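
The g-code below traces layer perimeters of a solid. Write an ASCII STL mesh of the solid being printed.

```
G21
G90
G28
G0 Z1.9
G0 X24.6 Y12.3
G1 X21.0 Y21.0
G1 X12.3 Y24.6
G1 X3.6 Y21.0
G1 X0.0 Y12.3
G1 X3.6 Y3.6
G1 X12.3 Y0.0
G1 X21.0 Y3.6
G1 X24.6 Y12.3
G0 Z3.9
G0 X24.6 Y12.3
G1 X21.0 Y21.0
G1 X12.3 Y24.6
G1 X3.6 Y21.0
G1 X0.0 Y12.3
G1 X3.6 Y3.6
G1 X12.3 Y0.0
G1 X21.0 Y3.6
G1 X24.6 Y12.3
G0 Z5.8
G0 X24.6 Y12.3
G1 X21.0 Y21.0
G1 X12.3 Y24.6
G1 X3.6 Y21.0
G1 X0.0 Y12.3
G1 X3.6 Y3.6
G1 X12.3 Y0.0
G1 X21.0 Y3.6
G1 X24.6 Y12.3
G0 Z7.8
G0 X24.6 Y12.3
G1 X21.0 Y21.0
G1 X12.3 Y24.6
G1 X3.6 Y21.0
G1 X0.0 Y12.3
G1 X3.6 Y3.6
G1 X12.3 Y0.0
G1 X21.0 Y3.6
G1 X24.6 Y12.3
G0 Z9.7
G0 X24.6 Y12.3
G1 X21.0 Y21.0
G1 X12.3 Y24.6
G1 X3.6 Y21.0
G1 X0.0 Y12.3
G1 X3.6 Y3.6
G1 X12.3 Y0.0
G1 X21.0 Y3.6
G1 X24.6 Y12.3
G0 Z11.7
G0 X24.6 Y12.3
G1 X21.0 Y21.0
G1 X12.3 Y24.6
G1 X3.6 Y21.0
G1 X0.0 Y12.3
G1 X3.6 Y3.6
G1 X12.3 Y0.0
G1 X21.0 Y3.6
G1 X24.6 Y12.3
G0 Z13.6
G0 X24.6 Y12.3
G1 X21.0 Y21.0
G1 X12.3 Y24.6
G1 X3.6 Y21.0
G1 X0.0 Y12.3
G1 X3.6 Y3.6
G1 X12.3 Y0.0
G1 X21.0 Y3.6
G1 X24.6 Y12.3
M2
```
solid part
  facet normal 0.0000 0.0000 -1.0000
    outer loop
      vertex 12.3 24.6 0.0
      vertex 21.0 21.0 0.0
      vertex 24.6 12.3 0.0
    endloop
  endfacet
  facet normal 0.0000 0.0000 -1.0000
    outer loop
      vertex 3.6 21.0 0.0
      vertex 12.3 24.6 0.0
      vertex 24.6 12.3 0.0
    endloop
  endfacet
  facet normal 0.0000 0.0000 -1.0000
    outer loop
      vertex 0.0 12.3 0.0
      vertex 3.6 21.0 0.0
      vertex 24.6 12.3 0.0
    endloop
  endfacet
  facet normal 0.0000 0.0000 -1.0000
    outer loop
      vertex 3.6 3.6 0.0
      vertex 0.0 12.3 0.0
      vertex 24.6 12.3 0.0
    endloop
  endfacet
  facet normal 0.0000 0.0000 -1.0000
    outer loop
      vertex 12.3 0.0 0.0
      vertex 3.6 3.6 0.0
      vertex 24.6 12.3 0.0
    endloop
  endfacet
  facet normal 0.0000 0.0000 -1.0000
    outer loop
      vertex 21.0 3.6 0.0
      vertex 12.3 0.0 0.0
      vertex 24.6 12.3 0.0
    endloop
  endfacet
  facet normal 0.0000 0.0000 1.0000
    outer loop
      vertex 24.6 12.3 13.6
      vertex 21.0 21.0 13.6
      vertex 12.3 24.6 13.6
    endloop
  endfacet
  facet normal 0.0000 0.0000 1.0000
    outer loop
      vertex 24.6 12.3 13.6
      vertex 12.3 24.6 13.6
      vertex 3.6 21.0 13.6
    endloop
  endfacet
  facet normal 0.0000 0.0000 1.0000
    outer loop
      vertex 24.6 12.3 13.6
      vertex 3.6 21.0 13.6
      vertex 0.0 12.3 13.6
    endloop
  endfacet
  facet normal 0.0000 0.0000 1.0000
    outer loop
      vertex 24.6 12.3 13.6
      vertex 0.0 12.3 13.6
      vertex 3.6 3.6 13.6
    endloop
  endfacet
  facet normal 0.0000 0.0000 1.0000
    outer loop
      vertex 24.6 12.3 13.6
      vertex 3.6 3.6 13.6
      vertex 12.3 0.0 13.6
    endloop
  endfacet
  facet normal 0.0000 0.0000 1.0000
    outer loop
      vertex 24.6 12.3 13.6
      vertex 12.3 0.0 13.6
      vertex 21.0 3.6 13.6
    endloop
  endfacet
  facet normal 0.9240 0.3824 0.0000
    outer loop
      vertex 24.6 12.3 0.0
      vertex 21.0 21.0 0.0
      vertex 21.0 21.0 13.6
    endloop
  endfacet
  facet normal 0.9240 0.3824 0.0000
    outer loop
      vertex 24.6 12.3 0.0
      vertex 21.0 21.0 13.6
      vertex 24.6 12.3 13.6
    endloop
  endfacet
  facet normal 0.3824 0.9240 0.0000
    outer loop
      vertex 21.0 21.0 0.0
      vertex 12.3 24.6 0.0
      vertex 12.3 24.6 13.6
    endloop
  endfacet
  facet normal 0.3824 0.9240 0.0000
    outer loop
      vertex 21.0 21.0 0.0
      vertex 12.3 24.6 13.6
      vertex 21.0 21.0 13.6
    endloop
  endfacet
  facet normal -0.3824 0.9240 0.0000
    outer loop
      vertex 12.3 24.6 0.0
      vertex 3.6 21.0 0.0
      vertex 3.6 21.0 13.6
    endloop
  endfacet
  facet normal -0.3824 0.9240 0.0000
    outer loop
      vertex 12.3 24.6 0.0
      vertex 3.6 21.0 13.6
      vertex 12.3 24.6 13.6
    endloop
  endfacet
  facet normal -0.9240 0.3824 0.0000
    outer loop
      vertex 3.6 21.0 0.0
      vertex 0.0 12.3 0.0
      vertex 0.0 12.3 13.6
    endloop
  endfacet
  facet normal -0.9240 0.3824 0.0000
    outer loop
      vertex 3.6 21.0 0.0
      vertex 0.0 12.3 13.6
      vertex 3.6 21.0 13.6
    endloop
  endfacet
  facet normal -0.9240 -0.3824 0.0000
    outer loop
      vertex 0.0 12.3 0.0
      vertex 3.6 3.6 0.0
      vertex 3.6 3.6 13.6
    endloop
  endfacet
  facet normal -0.9240 -0.3824 0.0000
    outer loop
      vertex 0.0 12.3 0.0
      vertex 3.6 3.6 13.6
      vertex 0.0 12.3 13.6
    endloop
  endfacet
  facet normal -0.3824 -0.9240 0.0000
    outer loop
      vertex 3.6 3.6 0.0
      vertex 12.3 0.0 0.0
      vertex 12.3 0.0 13.6
    endloop
  endfacet
  facet normal -0.3824 -0.9240 0.0000
    outer loop
      vertex 3.6 3.6 0.0
      vertex 12.3 0.0 13.6
      vertex 3.6 3.6 13.6
    endloop
  endfacet
  facet normal 0.3824 -0.9240 0.0000
    outer loop
      vertex 12.3 0.0 0.0
      vertex 21.0 3.6 0.0
      vertex 21.0 3.6 13.6
    endloop
  endfacet
  facet normal 0.3824 -0.9240 0.0000
    outer loop
      vertex 12.3 0.0 0.0
      vertex 21.0 3.6 13.6
      vertex 12.3 0.0 13.6
    endloop
  endfacet
  facet normal 0.9240 -0.3824 0.0000
    outer loop
      vertex 21.0 3.6 0.0
      vertex 24.6 12.3 0.0
      vertex 24.6 12.3 13.6
    endloop
  endfacet
  facet normal 0.9240 -0.3824 0.0000
    outer loop
      vertex 21.0 3.6 0.0
      vertex 24.6 12.3 13.6
      vertex 21.0 3.6 13.6
    endloop
  endfacet
endsolid part

The G0 Z moves step by Δz≈1.9 mm. Every layer's G1 loop is the same polygon, so the solid is a straight extrusion of it from z=0 to z≈13.6. Closing with flat bottom and top caps and triangulating gives 28 facets — a regular 8-sided prism (a cylinder approximated with 8 flat sides), circumscribed radius ≈ 12.3 mm, height ≈ 13.6 mm.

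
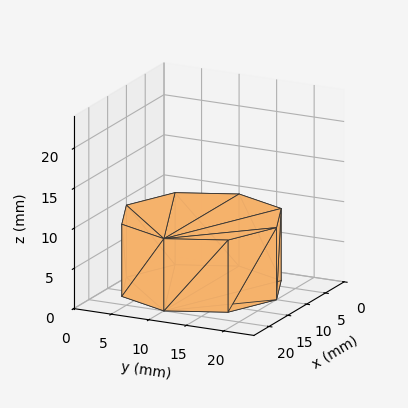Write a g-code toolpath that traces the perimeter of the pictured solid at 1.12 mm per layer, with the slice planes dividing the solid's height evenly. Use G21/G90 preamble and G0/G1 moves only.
Reading the render: the shape is a regular 8-sided prism (a cylinder approximated with 8 flat sides), circumscribed radius ≈ 10 mm, height ≈ 9 mm (dimensions read to the nearest mm from the axis ticks). For the g-code, the solid's height is divided into equal slices at the stated Δz and each level perimeter traced with G1 moves after a G0 lift.

; perimeter-only toolpath
G21 ; units = mm
G90 ; absolute positioning
G28 ; home
; layer 1
G0 Z1.12
G0 X20.00 Y10.00
G1 X17.07 Y17.07
G1 X10.00 Y20.00
G1 X2.93 Y17.07
G1 X0.00 Y10.00
G1 X2.93 Y2.93
G1 X10.00 Y0.00
G1 X17.07 Y2.93
G1 X20.00 Y10.00
; layer 2
G0 Z2.25
G0 X20.00 Y10.00
G1 X17.07 Y17.07
G1 X10.00 Y20.00
G1 X2.93 Y17.07
G1 X0.00 Y10.00
G1 X2.93 Y2.93
G1 X10.00 Y0.00
G1 X17.07 Y2.93
G1 X20.00 Y10.00
; layer 3
G0 Z3.38
G0 X20.00 Y10.00
G1 X17.07 Y17.07
G1 X10.00 Y20.00
G1 X2.93 Y17.07
G1 X0.00 Y10.00
G1 X2.93 Y2.93
G1 X10.00 Y0.00
G1 X17.07 Y2.93
G1 X20.00 Y10.00
; layer 4
G0 Z4.50
G0 X20.00 Y10.00
G1 X17.07 Y17.07
G1 X10.00 Y20.00
G1 X2.93 Y17.07
G1 X0.00 Y10.00
G1 X2.93 Y2.93
G1 X10.00 Y0.00
G1 X17.07 Y2.93
G1 X20.00 Y10.00
; layer 5
G0 Z5.62
G0 X20.00 Y10.00
G1 X17.07 Y17.07
G1 X10.00 Y20.00
G1 X2.93 Y17.07
G1 X0.00 Y10.00
G1 X2.93 Y2.93
G1 X10.00 Y0.00
G1 X17.07 Y2.93
G1 X20.00 Y10.00
; layer 6
G0 Z6.75
G0 X20.00 Y10.00
G1 X17.07 Y17.07
G1 X10.00 Y20.00
G1 X2.93 Y17.07
G1 X0.00 Y10.00
G1 X2.93 Y2.93
G1 X10.00 Y0.00
G1 X17.07 Y2.93
G1 X20.00 Y10.00
; layer 7
G0 Z7.88
G0 X20.00 Y10.00
G1 X17.07 Y17.07
G1 X10.00 Y20.00
G1 X2.93 Y17.07
G1 X0.00 Y10.00
G1 X2.93 Y2.93
G1 X10.00 Y0.00
G1 X17.07 Y2.93
G1 X20.00 Y10.00
; layer 8
G0 Z9.00
G0 X20.00 Y10.00
G1 X17.07 Y17.07
G1 X10.00 Y20.00
G1 X2.93 Y17.07
G1 X0.00 Y10.00
G1 X2.93 Y2.93
G1 X10.00 Y0.00
G1 X17.07 Y2.93
G1 X20.00 Y10.00
M2 ; end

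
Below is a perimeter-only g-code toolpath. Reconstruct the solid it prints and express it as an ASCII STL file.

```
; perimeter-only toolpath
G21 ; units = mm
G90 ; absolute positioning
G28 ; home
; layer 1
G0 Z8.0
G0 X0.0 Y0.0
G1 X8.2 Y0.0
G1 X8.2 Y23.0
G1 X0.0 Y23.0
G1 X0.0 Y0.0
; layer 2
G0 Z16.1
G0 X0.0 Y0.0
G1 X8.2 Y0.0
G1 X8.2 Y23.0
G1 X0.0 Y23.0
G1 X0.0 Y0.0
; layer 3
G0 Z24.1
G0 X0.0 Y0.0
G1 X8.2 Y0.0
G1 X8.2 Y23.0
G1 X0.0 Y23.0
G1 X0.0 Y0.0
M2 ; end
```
solid part
  facet normal 0.0000 0.0000 -1.0000
    outer loop
      vertex 8.2 23.0 0.0
      vertex 8.2 0.0 0.0
      vertex 0.0 0.0 0.0
    endloop
  endfacet
  facet normal 0.0000 0.0000 -1.0000
    outer loop
      vertex 0.0 23.0 0.0
      vertex 8.2 23.0 0.0
      vertex 0.0 0.0 0.0
    endloop
  endfacet
  facet normal 0.0000 0.0000 1.0000
    outer loop
      vertex 0.0 0.0 24.1
      vertex 8.2 0.0 24.1
      vertex 8.2 23.0 24.1
    endloop
  endfacet
  facet normal 0.0000 0.0000 1.0000
    outer loop
      vertex 0.0 0.0 24.1
      vertex 8.2 23.0 24.1
      vertex 0.0 23.0 24.1
    endloop
  endfacet
  facet normal 0.0000 -1.0000 0.0000
    outer loop
      vertex 0.0 0.0 0.0
      vertex 8.2 0.0 0.0
      vertex 8.2 0.0 24.1
    endloop
  endfacet
  facet normal 0.0000 -1.0000 0.0000
    outer loop
      vertex 0.0 0.0 0.0
      vertex 8.2 0.0 24.1
      vertex 0.0 0.0 24.1
    endloop
  endfacet
  facet normal 0.0000 1.0000 0.0000
    outer loop
      vertex 8.2 23.0 24.1
      vertex 8.2 23.0 0.0
      vertex 0.0 23.0 0.0
    endloop
  endfacet
  facet normal 0.0000 1.0000 0.0000
    outer loop
      vertex 0.0 23.0 24.1
      vertex 8.2 23.0 24.1
      vertex 0.0 23.0 0.0
    endloop
  endfacet
  facet normal -1.0000 0.0000 0.0000
    outer loop
      vertex 0.0 23.0 24.1
      vertex 0.0 23.0 0.0
      vertex 0.0 0.0 0.0
    endloop
  endfacet
  facet normal -1.0000 0.0000 0.0000
    outer loop
      vertex 0.0 0.0 24.1
      vertex 0.0 23.0 24.1
      vertex 0.0 0.0 0.0
    endloop
  endfacet
  facet normal 1.0000 0.0000 0.0000
    outer loop
      vertex 8.2 0.0 0.0
      vertex 8.2 23.0 0.0
      vertex 8.2 23.0 24.1
    endloop
  endfacet
  facet normal 1.0000 0.0000 0.0000
    outer loop
      vertex 8.2 0.0 0.0
      vertex 8.2 23.0 24.1
      vertex 8.2 0.0 24.1
    endloop
  endfacet
endsolid part

The G0 Z moves step by Δz≈8.0 mm. Every layer's G1 loop is the same polygon, so the solid is a straight extrusion of it from z=0 to z≈24.1. Closing with flat bottom and top caps and triangulating gives 12 facets — a rectangular box, roughly 8.2 × 23 mm footprint and 24.1 mm tall.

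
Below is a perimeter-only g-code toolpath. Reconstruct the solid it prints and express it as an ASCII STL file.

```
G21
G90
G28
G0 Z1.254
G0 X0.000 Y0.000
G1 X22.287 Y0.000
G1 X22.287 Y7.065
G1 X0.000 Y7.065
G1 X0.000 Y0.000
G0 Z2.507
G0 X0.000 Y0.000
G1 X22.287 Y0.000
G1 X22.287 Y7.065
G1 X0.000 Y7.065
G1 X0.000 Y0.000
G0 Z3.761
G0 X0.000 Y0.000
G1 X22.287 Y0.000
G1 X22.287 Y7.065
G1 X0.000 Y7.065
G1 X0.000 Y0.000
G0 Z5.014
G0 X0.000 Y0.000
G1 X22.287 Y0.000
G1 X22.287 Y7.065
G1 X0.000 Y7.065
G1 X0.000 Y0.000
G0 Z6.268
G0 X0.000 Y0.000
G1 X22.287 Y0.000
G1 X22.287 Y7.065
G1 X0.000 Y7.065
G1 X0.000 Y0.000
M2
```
solid part
  facet normal 0.0000 0.0000 -1.0000
    outer loop
      vertex 22.287 7.065 0.000
      vertex 22.287 0.000 0.000
      vertex 0.000 0.000 0.000
    endloop
  endfacet
  facet normal 0.0000 0.0000 -1.0000
    outer loop
      vertex 0.000 7.065 0.000
      vertex 22.287 7.065 0.000
      vertex 0.000 0.000 0.000
    endloop
  endfacet
  facet normal 0.0000 0.0000 1.0000
    outer loop
      vertex 0.000 0.000 6.268
      vertex 22.287 0.000 6.268
      vertex 22.287 7.065 6.268
    endloop
  endfacet
  facet normal 0.0000 0.0000 1.0000
    outer loop
      vertex 0.000 0.000 6.268
      vertex 22.287 7.065 6.268
      vertex 0.000 7.065 6.268
    endloop
  endfacet
  facet normal 0.0000 -1.0000 0.0000
    outer loop
      vertex 0.000 0.000 0.000
      vertex 22.287 0.000 0.000
      vertex 22.287 0.000 6.268
    endloop
  endfacet
  facet normal 0.0000 -1.0000 0.0000
    outer loop
      vertex 0.000 0.000 0.000
      vertex 22.287 0.000 6.268
      vertex 0.000 0.000 6.268
    endloop
  endfacet
  facet normal 0.0000 1.0000 0.0000
    outer loop
      vertex 22.287 7.065 6.268
      vertex 22.287 7.065 0.000
      vertex 0.000 7.065 0.000
    endloop
  endfacet
  facet normal 0.0000 1.0000 0.0000
    outer loop
      vertex 0.000 7.065 6.268
      vertex 22.287 7.065 6.268
      vertex 0.000 7.065 0.000
    endloop
  endfacet
  facet normal -1.0000 0.0000 0.0000
    outer loop
      vertex 0.000 7.065 6.268
      vertex 0.000 7.065 0.000
      vertex 0.000 0.000 0.000
    endloop
  endfacet
  facet normal -1.0000 0.0000 0.0000
    outer loop
      vertex 0.000 0.000 6.268
      vertex 0.000 7.065 6.268
      vertex 0.000 0.000 0.000
    endloop
  endfacet
  facet normal 1.0000 0.0000 0.0000
    outer loop
      vertex 22.287 0.000 0.000
      vertex 22.287 7.065 0.000
      vertex 22.287 7.065 6.268
    endloop
  endfacet
  facet normal 1.0000 0.0000 0.0000
    outer loop
      vertex 22.287 0.000 0.000
      vertex 22.287 7.065 6.268
      vertex 22.287 0.000 6.268
    endloop
  endfacet
endsolid part

The G0 Z moves step by Δz≈1.254 mm. Every layer's G1 loop is the same polygon, so the solid is a straight extrusion of it from z=0 to z≈6.27. Closing with flat bottom and top caps and triangulating gives 12 facets — a rectangular box, roughly 22.3 × 7.07 mm footprint and 6.27 mm tall.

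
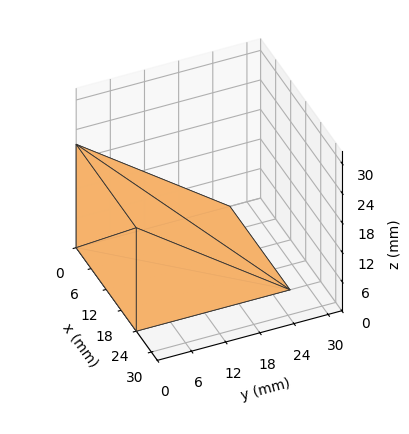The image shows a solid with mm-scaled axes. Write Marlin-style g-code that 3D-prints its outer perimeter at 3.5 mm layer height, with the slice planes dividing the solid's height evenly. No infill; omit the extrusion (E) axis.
Reading the render: the shape is a wedge (ramp): 24 × 27 mm base, rising to 21 mm along the y=0 edge and sloping linearly to z=0 at y=27 (dimensions read to the nearest mm from the axis ticks). For the g-code, the solid's height is divided into equal slices at the stated Δz and each level perimeter traced with G1 moves after a G0 lift.

; perimeter-only toolpath
G21 ; units = mm
G90 ; absolute positioning
G28 ; home
; layer 1
G0 Z3.5
G0 X0.0 Y0.0
G1 X24.0 Y0.0
G1 X24.0 Y22.5
G1 X0.0 Y22.5
G1 X0.0 Y0.0
; layer 2
G0 Z7.0
G0 X0.0 Y0.0
G1 X24.0 Y0.0
G1 X24.0 Y18.0
G1 X0.0 Y18.0
G1 X0.0 Y0.0
; layer 3
G0 Z10.5
G0 X0.0 Y0.0
G1 X24.0 Y0.0
G1 X24.0 Y13.5
G1 X0.0 Y13.5
G1 X0.0 Y0.0
; layer 4
G0 Z14.0
G0 X0.0 Y0.0
G1 X24.0 Y0.0
G1 X24.0 Y9.0
G1 X0.0 Y9.0
G1 X0.0 Y0.0
; layer 5
G0 Z17.5
G0 X0.0 Y0.0
G1 X24.0 Y0.0
G1 X24.0 Y4.5
G1 X0.0 Y4.5
G1 X0.0 Y0.0
M2 ; end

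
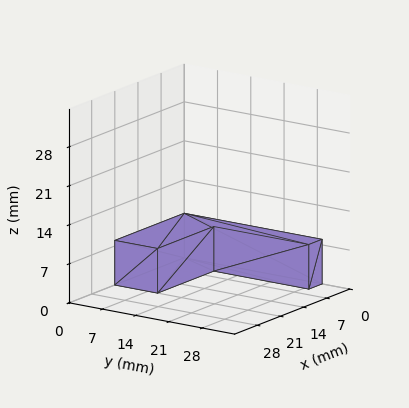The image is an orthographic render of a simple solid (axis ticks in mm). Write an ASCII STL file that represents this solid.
Reading the render: the shape is an L-shaped prism: outer 21 × 29 mm, arm thicknesses ≈ 9 mm (horizontal) and 4 mm (vertical), extruded 8 mm in z (dimensions read to the nearest mm from the axis ticks). For the STL, each face is triangulated and given an outward normal.

solid part
  facet normal 0.0000 0.0000 -1.0000
    outer loop
      vertex 21.000 9.000 0.000
      vertex 21.000 0.000 0.000
      vertex 0.000 0.000 0.000
    endloop
  endfacet
  facet normal 0.0000 0.0000 -1.0000
    outer loop
      vertex 4.000 9.000 0.000
      vertex 21.000 9.000 0.000
      vertex 0.000 0.000 0.000
    endloop
  endfacet
  facet normal 0.0000 0.0000 -1.0000
    outer loop
      vertex 4.000 29.000 0.000
      vertex 4.000 9.000 0.000
      vertex 0.000 0.000 0.000
    endloop
  endfacet
  facet normal 0.0000 0.0000 -1.0000
    outer loop
      vertex 0.000 29.000 0.000
      vertex 4.000 29.000 0.000
      vertex 0.000 0.000 0.000
    endloop
  endfacet
  facet normal 0.0000 0.0000 1.0000
    outer loop
      vertex 0.000 0.000 8.000
      vertex 21.000 0.000 8.000
      vertex 21.000 9.000 8.000
    endloop
  endfacet
  facet normal 0.0000 0.0000 1.0000
    outer loop
      vertex 0.000 0.000 8.000
      vertex 21.000 9.000 8.000
      vertex 4.000 9.000 8.000
    endloop
  endfacet
  facet normal 0.0000 0.0000 1.0000
    outer loop
      vertex 0.000 0.000 8.000
      vertex 4.000 9.000 8.000
      vertex 4.000 29.000 8.000
    endloop
  endfacet
  facet normal 0.0000 0.0000 1.0000
    outer loop
      vertex 0.000 0.000 8.000
      vertex 4.000 29.000 8.000
      vertex 0.000 29.000 8.000
    endloop
  endfacet
  facet normal 0.0000 -1.0000 0.0000
    outer loop
      vertex 0.000 0.000 0.000
      vertex 21.000 0.000 0.000
      vertex 21.000 0.000 8.000
    endloop
  endfacet
  facet normal 0.0000 -1.0000 0.0000
    outer loop
      vertex 0.000 0.000 0.000
      vertex 21.000 0.000 8.000
      vertex 0.000 0.000 8.000
    endloop
  endfacet
  facet normal 1.0000 0.0000 0.0000
    outer loop
      vertex 21.000 0.000 0.000
      vertex 21.000 9.000 0.000
      vertex 21.000 9.000 8.000
    endloop
  endfacet
  facet normal 1.0000 0.0000 0.0000
    outer loop
      vertex 21.000 0.000 0.000
      vertex 21.000 9.000 8.000
      vertex 21.000 0.000 8.000
    endloop
  endfacet
  facet normal 0.0000 1.0000 0.0000
    outer loop
      vertex 21.000 9.000 0.000
      vertex 4.000 9.000 0.000
      vertex 4.000 9.000 8.000
    endloop
  endfacet
  facet normal 0.0000 1.0000 0.0000
    outer loop
      vertex 21.000 9.000 0.000
      vertex 4.000 9.000 8.000
      vertex 21.000 9.000 8.000
    endloop
  endfacet
  facet normal 1.0000 0.0000 0.0000
    outer loop
      vertex 4.000 9.000 0.000
      vertex 4.000 29.000 0.000
      vertex 4.000 29.000 8.000
    endloop
  endfacet
  facet normal 1.0000 0.0000 0.0000
    outer loop
      vertex 4.000 9.000 0.000
      vertex 4.000 29.000 8.000
      vertex 4.000 9.000 8.000
    endloop
  endfacet
  facet normal 0.0000 1.0000 0.0000
    outer loop
      vertex 4.000 29.000 0.000
      vertex 0.000 29.000 0.000
      vertex 0.000 29.000 8.000
    endloop
  endfacet
  facet normal 0.0000 1.0000 0.0000
    outer loop
      vertex 4.000 29.000 0.000
      vertex 0.000 29.000 8.000
      vertex 4.000 29.000 8.000
    endloop
  endfacet
  facet normal -1.0000 0.0000 0.0000
    outer loop
      vertex 0.000 29.000 0.000
      vertex 0.000 0.000 0.000
      vertex 0.000 0.000 8.000
    endloop
  endfacet
  facet normal -1.0000 0.0000 0.0000
    outer loop
      vertex 0.000 29.000 0.000
      vertex 0.000 0.000 8.000
      vertex 0.000 29.000 8.000
    endloop
  endfacet
endsolid part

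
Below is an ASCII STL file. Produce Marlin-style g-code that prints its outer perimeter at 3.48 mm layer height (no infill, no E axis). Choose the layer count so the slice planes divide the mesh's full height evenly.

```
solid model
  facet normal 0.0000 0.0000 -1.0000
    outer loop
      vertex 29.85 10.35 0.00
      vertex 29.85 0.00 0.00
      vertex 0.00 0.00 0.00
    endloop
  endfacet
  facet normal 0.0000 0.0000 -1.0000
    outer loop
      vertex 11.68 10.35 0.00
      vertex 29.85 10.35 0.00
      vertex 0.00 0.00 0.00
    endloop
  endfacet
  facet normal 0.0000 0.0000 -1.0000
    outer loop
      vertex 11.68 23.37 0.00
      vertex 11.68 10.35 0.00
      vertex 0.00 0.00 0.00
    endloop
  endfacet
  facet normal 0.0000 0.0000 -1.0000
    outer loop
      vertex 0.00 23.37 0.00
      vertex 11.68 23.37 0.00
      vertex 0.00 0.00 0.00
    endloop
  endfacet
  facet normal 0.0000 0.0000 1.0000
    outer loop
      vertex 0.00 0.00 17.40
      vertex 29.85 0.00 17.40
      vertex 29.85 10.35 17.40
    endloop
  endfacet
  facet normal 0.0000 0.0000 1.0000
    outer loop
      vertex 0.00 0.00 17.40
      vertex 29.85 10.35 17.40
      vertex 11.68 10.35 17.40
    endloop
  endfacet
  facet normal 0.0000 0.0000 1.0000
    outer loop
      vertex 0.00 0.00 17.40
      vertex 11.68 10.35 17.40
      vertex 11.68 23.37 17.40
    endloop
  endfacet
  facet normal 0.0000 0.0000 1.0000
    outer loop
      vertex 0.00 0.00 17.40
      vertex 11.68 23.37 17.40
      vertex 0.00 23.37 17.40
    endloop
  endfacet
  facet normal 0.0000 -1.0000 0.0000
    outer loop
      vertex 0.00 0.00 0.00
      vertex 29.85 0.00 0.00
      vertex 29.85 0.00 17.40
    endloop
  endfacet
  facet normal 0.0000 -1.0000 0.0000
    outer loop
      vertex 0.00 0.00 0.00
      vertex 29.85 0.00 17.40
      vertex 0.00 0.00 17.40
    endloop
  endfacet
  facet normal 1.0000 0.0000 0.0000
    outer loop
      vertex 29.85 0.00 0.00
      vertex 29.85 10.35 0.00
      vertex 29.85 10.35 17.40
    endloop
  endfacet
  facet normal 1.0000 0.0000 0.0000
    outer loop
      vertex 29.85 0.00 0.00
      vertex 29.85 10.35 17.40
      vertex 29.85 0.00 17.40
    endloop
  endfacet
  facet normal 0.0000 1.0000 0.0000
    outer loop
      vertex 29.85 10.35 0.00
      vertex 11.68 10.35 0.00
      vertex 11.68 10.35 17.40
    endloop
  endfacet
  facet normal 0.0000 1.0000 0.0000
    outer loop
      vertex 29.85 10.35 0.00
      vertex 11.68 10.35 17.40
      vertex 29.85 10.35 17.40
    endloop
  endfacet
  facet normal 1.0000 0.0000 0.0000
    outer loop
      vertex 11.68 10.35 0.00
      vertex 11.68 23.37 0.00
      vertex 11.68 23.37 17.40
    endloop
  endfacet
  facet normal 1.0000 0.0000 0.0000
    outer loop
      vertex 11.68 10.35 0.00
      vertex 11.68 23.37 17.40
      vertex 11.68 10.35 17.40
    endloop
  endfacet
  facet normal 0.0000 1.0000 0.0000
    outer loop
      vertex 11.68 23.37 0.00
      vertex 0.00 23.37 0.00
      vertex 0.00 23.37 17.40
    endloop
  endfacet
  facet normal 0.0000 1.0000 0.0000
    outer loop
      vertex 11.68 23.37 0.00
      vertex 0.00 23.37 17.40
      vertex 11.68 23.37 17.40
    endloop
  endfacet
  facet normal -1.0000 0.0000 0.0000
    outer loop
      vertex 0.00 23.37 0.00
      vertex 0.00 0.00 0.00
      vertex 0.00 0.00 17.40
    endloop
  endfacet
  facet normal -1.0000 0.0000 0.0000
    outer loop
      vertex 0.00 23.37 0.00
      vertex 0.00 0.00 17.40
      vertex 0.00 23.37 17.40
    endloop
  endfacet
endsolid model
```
; perimeter-only toolpath
G21 ; units = mm
G90 ; absolute positioning
G28 ; home
; layer 1
G0 Z3.48
G0 X0.00 Y0.00
G1 X29.85 Y0.00
G1 X29.85 Y10.35
G1 X11.68 Y10.35
G1 X11.68 Y23.37
G1 X0.00 Y23.37
G1 X0.00 Y0.00
; layer 2
G0 Z6.96
G0 X0.00 Y0.00
G1 X29.85 Y0.00
G1 X29.85 Y10.35
G1 X11.68 Y10.35
G1 X11.68 Y23.37
G1 X0.00 Y23.37
G1 X0.00 Y0.00
; layer 3
G0 Z10.44
G0 X0.00 Y0.00
G1 X29.85 Y0.00
G1 X29.85 Y10.35
G1 X11.68 Y10.35
G1 X11.68 Y23.37
G1 X0.00 Y23.37
G1 X0.00 Y0.00
; layer 4
G0 Z13.92
G0 X0.00 Y0.00
G1 X29.85 Y0.00
G1 X29.85 Y10.35
G1 X11.68 Y10.35
G1 X11.68 Y23.37
G1 X0.00 Y23.37
G1 X0.00 Y0.00
; layer 5
G0 Z17.40
G0 X0.00 Y0.00
G1 X29.85 Y0.00
G1 X29.85 Y10.35
G1 X11.68 Y10.35
G1 X11.68 Y23.37
G1 X0.00 Y23.37
G1 X0.00 Y0.00
M2 ; end

The solid is an L-shaped prism: outer 29.9 × 23.4 mm, arm thicknesses ≈ 10.3 mm (horizontal) and 11.7 mm (vertical), extruded 17.4 mm in z. Slicing at Δz = 3.48 mm — 5 equal slices spanning the solid's height, so layer i sits at z = i·h/5 — gives 5 non-empty perimeters. Each is a 6-segment closed polygon; G0 lifts to the layer z and rapids to the start vertex, then G1 traces the edges.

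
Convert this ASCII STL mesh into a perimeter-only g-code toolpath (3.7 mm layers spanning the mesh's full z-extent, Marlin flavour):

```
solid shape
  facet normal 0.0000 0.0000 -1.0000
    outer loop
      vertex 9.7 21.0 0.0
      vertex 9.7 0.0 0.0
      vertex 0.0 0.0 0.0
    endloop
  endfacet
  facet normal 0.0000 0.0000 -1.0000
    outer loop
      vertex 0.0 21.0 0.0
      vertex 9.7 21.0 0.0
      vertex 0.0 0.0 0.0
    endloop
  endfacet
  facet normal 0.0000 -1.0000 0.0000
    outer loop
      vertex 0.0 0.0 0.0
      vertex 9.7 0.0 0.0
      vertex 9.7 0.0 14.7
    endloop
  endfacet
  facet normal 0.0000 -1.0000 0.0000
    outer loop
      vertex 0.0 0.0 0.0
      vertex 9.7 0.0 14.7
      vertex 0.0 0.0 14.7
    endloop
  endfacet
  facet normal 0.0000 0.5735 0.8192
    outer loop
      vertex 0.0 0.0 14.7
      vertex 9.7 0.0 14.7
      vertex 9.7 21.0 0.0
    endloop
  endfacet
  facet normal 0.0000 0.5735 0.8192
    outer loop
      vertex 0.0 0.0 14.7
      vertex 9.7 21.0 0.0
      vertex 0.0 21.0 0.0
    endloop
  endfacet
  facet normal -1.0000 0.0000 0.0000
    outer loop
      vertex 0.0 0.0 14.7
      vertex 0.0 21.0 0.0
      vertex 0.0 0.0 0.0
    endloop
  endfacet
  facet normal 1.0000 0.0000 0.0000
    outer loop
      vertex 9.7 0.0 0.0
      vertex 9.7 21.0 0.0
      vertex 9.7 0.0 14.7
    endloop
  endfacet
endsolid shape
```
; perimeter-only toolpath
G21 ; units = mm
G90 ; absolute positioning
G28 ; home
; layer 1
G0 Z3.7
G0 X0.0 Y0.0
G1 X9.7 Y0.0
G1 X9.7 Y15.8
G1 X0.0 Y15.8
G1 X0.0 Y0.0
; layer 2
G0 Z7.3
G0 X0.0 Y0.0
G1 X9.7 Y0.0
G1 X9.7 Y10.5
G1 X0.0 Y10.5
G1 X0.0 Y0.0
; layer 3
G0 Z11.0
G0 X0.0 Y0.0
G1 X9.7 Y0.0
G1 X9.7 Y5.3
G1 X0.0 Y5.3
G1 X0.0 Y0.0
M2 ; end

The solid is a wedge (ramp): 9.7 × 21 mm base, rising to 14.7 mm along the y=0 edge and sloping linearly to z=0 at y=21. Slicing at Δz = 3.7 mm — 4 equal slices spanning the solid's height, so layer i sits at z = i·h/4 — gives 3 non-empty perimeters. Each is a 4-segment closed polygon; G0 lifts to the layer z and rapids to the start vertex, then G1 traces the edges. The cross-section shrinks linearly with z (the slice at the apex is degenerate and omitted).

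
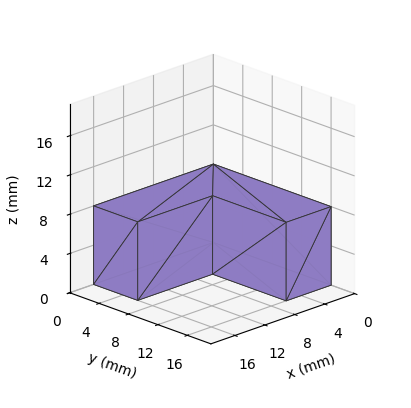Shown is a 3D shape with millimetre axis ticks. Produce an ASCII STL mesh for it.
Reading the render: the shape is an L-shaped prism: outer 16 × 16 mm, arm thicknesses ≈ 6 mm (horizontal) and 6 mm (vertical), extruded 8 mm in z (dimensions read to the nearest mm from the axis ticks). For the STL, each face is triangulated and given an outward normal.

solid part
  facet normal 0.0000 0.0000 -1.0000
    outer loop
      vertex 16.0 6.0 0.0
      vertex 16.0 0.0 0.0
      vertex 0.0 0.0 0.0
    endloop
  endfacet
  facet normal 0.0000 0.0000 -1.0000
    outer loop
      vertex 6.0 6.0 0.0
      vertex 16.0 6.0 0.0
      vertex 0.0 0.0 0.0
    endloop
  endfacet
  facet normal 0.0000 0.0000 -1.0000
    outer loop
      vertex 6.0 16.0 0.0
      vertex 6.0 6.0 0.0
      vertex 0.0 0.0 0.0
    endloop
  endfacet
  facet normal 0.0000 0.0000 -1.0000
    outer loop
      vertex 0.0 16.0 0.0
      vertex 6.0 16.0 0.0
      vertex 0.0 0.0 0.0
    endloop
  endfacet
  facet normal 0.0000 0.0000 1.0000
    outer loop
      vertex 0.0 0.0 8.0
      vertex 16.0 0.0 8.0
      vertex 16.0 6.0 8.0
    endloop
  endfacet
  facet normal 0.0000 0.0000 1.0000
    outer loop
      vertex 0.0 0.0 8.0
      vertex 16.0 6.0 8.0
      vertex 6.0 6.0 8.0
    endloop
  endfacet
  facet normal 0.0000 0.0000 1.0000
    outer loop
      vertex 0.0 0.0 8.0
      vertex 6.0 6.0 8.0
      vertex 6.0 16.0 8.0
    endloop
  endfacet
  facet normal 0.0000 0.0000 1.0000
    outer loop
      vertex 0.0 0.0 8.0
      vertex 6.0 16.0 8.0
      vertex 0.0 16.0 8.0
    endloop
  endfacet
  facet normal 0.0000 -1.0000 0.0000
    outer loop
      vertex 0.0 0.0 0.0
      vertex 16.0 0.0 0.0
      vertex 16.0 0.0 8.0
    endloop
  endfacet
  facet normal 0.0000 -1.0000 0.0000
    outer loop
      vertex 0.0 0.0 0.0
      vertex 16.0 0.0 8.0
      vertex 0.0 0.0 8.0
    endloop
  endfacet
  facet normal 1.0000 0.0000 0.0000
    outer loop
      vertex 16.0 0.0 0.0
      vertex 16.0 6.0 0.0
      vertex 16.0 6.0 8.0
    endloop
  endfacet
  facet normal 1.0000 0.0000 0.0000
    outer loop
      vertex 16.0 0.0 0.0
      vertex 16.0 6.0 8.0
      vertex 16.0 0.0 8.0
    endloop
  endfacet
  facet normal 0.0000 1.0000 0.0000
    outer loop
      vertex 16.0 6.0 0.0
      vertex 6.0 6.0 0.0
      vertex 6.0 6.0 8.0
    endloop
  endfacet
  facet normal 0.0000 1.0000 0.0000
    outer loop
      vertex 16.0 6.0 0.0
      vertex 6.0 6.0 8.0
      vertex 16.0 6.0 8.0
    endloop
  endfacet
  facet normal 1.0000 0.0000 0.0000
    outer loop
      vertex 6.0 6.0 0.0
      vertex 6.0 16.0 0.0
      vertex 6.0 16.0 8.0
    endloop
  endfacet
  facet normal 1.0000 0.0000 0.0000
    outer loop
      vertex 6.0 6.0 0.0
      vertex 6.0 16.0 8.0
      vertex 6.0 6.0 8.0
    endloop
  endfacet
  facet normal 0.0000 1.0000 0.0000
    outer loop
      vertex 6.0 16.0 0.0
      vertex 0.0 16.0 0.0
      vertex 0.0 16.0 8.0
    endloop
  endfacet
  facet normal 0.0000 1.0000 0.0000
    outer loop
      vertex 6.0 16.0 0.0
      vertex 0.0 16.0 8.0
      vertex 6.0 16.0 8.0
    endloop
  endfacet
  facet normal -1.0000 0.0000 0.0000
    outer loop
      vertex 0.0 16.0 0.0
      vertex 0.0 0.0 0.0
      vertex 0.0 0.0 8.0
    endloop
  endfacet
  facet normal -1.0000 0.0000 0.0000
    outer loop
      vertex 0.0 16.0 0.0
      vertex 0.0 0.0 8.0
      vertex 0.0 16.0 8.0
    endloop
  endfacet
endsolid part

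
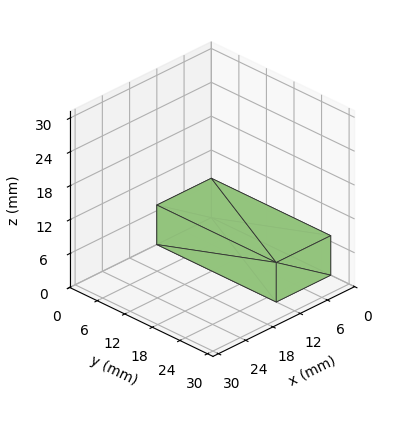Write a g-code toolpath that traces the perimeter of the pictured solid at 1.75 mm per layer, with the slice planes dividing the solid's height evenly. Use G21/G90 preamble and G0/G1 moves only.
Reading the render: the shape is a rectangular box, roughly 12 × 26 mm footprint and 7 mm tall (dimensions read to the nearest mm from the axis ticks). For the g-code, the solid's height is divided into equal slices at the stated Δz and each level perimeter traced with G1 moves after a G0 lift.

; perimeter-only toolpath
G21 ; units = mm
G90 ; absolute positioning
G28 ; home
; layer 1
G0 Z1.75
G0 X0.00 Y0.00
G1 X12.00 Y0.00
G1 X12.00 Y26.00
G1 X0.00 Y26.00
G1 X0.00 Y0.00
; layer 2
G0 Z3.50
G0 X0.00 Y0.00
G1 X12.00 Y0.00
G1 X12.00 Y26.00
G1 X0.00 Y26.00
G1 X0.00 Y0.00
; layer 3
G0 Z5.25
G0 X0.00 Y0.00
G1 X12.00 Y0.00
G1 X12.00 Y26.00
G1 X0.00 Y26.00
G1 X0.00 Y0.00
; layer 4
G0 Z7.00
G0 X0.00 Y0.00
G1 X12.00 Y0.00
G1 X12.00 Y26.00
G1 X0.00 Y26.00
G1 X0.00 Y0.00
M2 ; end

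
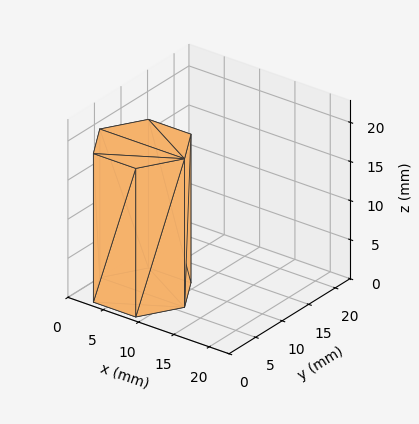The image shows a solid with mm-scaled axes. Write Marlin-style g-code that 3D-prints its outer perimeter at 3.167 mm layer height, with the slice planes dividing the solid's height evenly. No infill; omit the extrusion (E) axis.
Reading the render: the shape is a regular 6-sided prism (a cylinder approximated with 6 flat sides), circumscribed radius ≈ 6 mm, height ≈ 19 mm (dimensions read to the nearest mm from the axis ticks). For the g-code, the solid's height is divided into equal slices at the stated Δz and each level perimeter traced with G1 moves after a G0 lift.

; perimeter-only toolpath
G21 ; units = mm
G90 ; absolute positioning
G28 ; home
; layer 1
G0 Z3.167
G0 X12.000 Y6.000
G1 X9.000 Y11.196
G1 X3.000 Y11.196
G1 X0.000 Y6.000
G1 X3.000 Y0.804
G1 X9.000 Y0.804
G1 X12.000 Y6.000
; layer 2
G0 Z6.333
G0 X12.000 Y6.000
G1 X9.000 Y11.196
G1 X3.000 Y11.196
G1 X0.000 Y6.000
G1 X3.000 Y0.804
G1 X9.000 Y0.804
G1 X12.000 Y6.000
; layer 3
G0 Z9.500
G0 X12.000 Y6.000
G1 X9.000 Y11.196
G1 X3.000 Y11.196
G1 X0.000 Y6.000
G1 X3.000 Y0.804
G1 X9.000 Y0.804
G1 X12.000 Y6.000
; layer 4
G0 Z12.667
G0 X12.000 Y6.000
G1 X9.000 Y11.196
G1 X3.000 Y11.196
G1 X0.000 Y6.000
G1 X3.000 Y0.804
G1 X9.000 Y0.804
G1 X12.000 Y6.000
; layer 5
G0 Z15.833
G0 X12.000 Y6.000
G1 X9.000 Y11.196
G1 X3.000 Y11.196
G1 X0.000 Y6.000
G1 X3.000 Y0.804
G1 X9.000 Y0.804
G1 X12.000 Y6.000
; layer 6
G0 Z19.000
G0 X12.000 Y6.000
G1 X9.000 Y11.196
G1 X3.000 Y11.196
G1 X0.000 Y6.000
G1 X3.000 Y0.804
G1 X9.000 Y0.804
G1 X12.000 Y6.000
M2 ; end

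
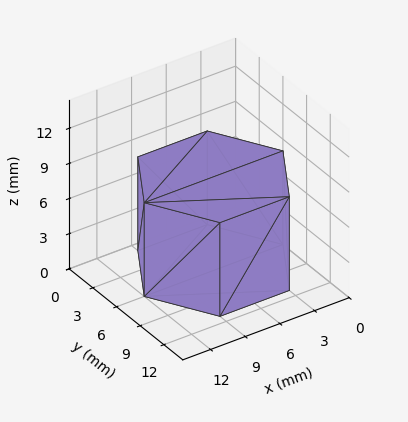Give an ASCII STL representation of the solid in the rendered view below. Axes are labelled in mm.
Reading the render: the shape is a regular 6-sided prism (a cylinder approximated with 6 flat sides), circumscribed radius ≈ 6 mm, height ≈ 8 mm (dimensions read to the nearest mm from the axis ticks). For the STL, each face is triangulated and given an outward normal.

solid part
  facet normal 0.0000 0.0000 -1.0000
    outer loop
      vertex 3.00 11.20 0.00
      vertex 9.00 11.20 0.00
      vertex 12.00 6.00 0.00
    endloop
  endfacet
  facet normal 0.0000 0.0000 -1.0000
    outer loop
      vertex 0.00 6.00 0.00
      vertex 3.00 11.20 0.00
      vertex 12.00 6.00 0.00
    endloop
  endfacet
  facet normal 0.0000 0.0000 -1.0000
    outer loop
      vertex 3.00 0.80 0.00
      vertex 0.00 6.00 0.00
      vertex 12.00 6.00 0.00
    endloop
  endfacet
  facet normal 0.0000 0.0000 -1.0000
    outer loop
      vertex 9.00 0.80 0.00
      vertex 3.00 0.80 0.00
      vertex 12.00 6.00 0.00
    endloop
  endfacet
  facet normal 0.0000 0.0000 1.0000
    outer loop
      vertex 12.00 6.00 8.00
      vertex 9.00 11.20 8.00
      vertex 3.00 11.20 8.00
    endloop
  endfacet
  facet normal 0.0000 0.0000 1.0000
    outer loop
      vertex 12.00 6.00 8.00
      vertex 3.00 11.20 8.00
      vertex 0.00 6.00 8.00
    endloop
  endfacet
  facet normal 0.0000 0.0000 1.0000
    outer loop
      vertex 12.00 6.00 8.00
      vertex 0.00 6.00 8.00
      vertex 3.00 0.80 8.00
    endloop
  endfacet
  facet normal 0.0000 0.0000 1.0000
    outer loop
      vertex 12.00 6.00 8.00
      vertex 3.00 0.80 8.00
      vertex 9.00 0.80 8.00
    endloop
  endfacet
  facet normal 0.8662 0.4997 0.0000
    outer loop
      vertex 12.00 6.00 0.00
      vertex 9.00 11.20 0.00
      vertex 9.00 11.20 8.00
    endloop
  endfacet
  facet normal 0.8662 0.4997 0.0000
    outer loop
      vertex 12.00 6.00 0.00
      vertex 9.00 11.20 8.00
      vertex 12.00 6.00 8.00
    endloop
  endfacet
  facet normal 0.0000 1.0000 0.0000
    outer loop
      vertex 9.00 11.20 0.00
      vertex 3.00 11.20 0.00
      vertex 3.00 11.20 8.00
    endloop
  endfacet
  facet normal 0.0000 1.0000 0.0000
    outer loop
      vertex 9.00 11.20 0.00
      vertex 3.00 11.20 8.00
      vertex 9.00 11.20 8.00
    endloop
  endfacet
  facet normal -0.8662 0.4997 0.0000
    outer loop
      vertex 3.00 11.20 0.00
      vertex 0.00 6.00 0.00
      vertex 0.00 6.00 8.00
    endloop
  endfacet
  facet normal -0.8662 0.4997 0.0000
    outer loop
      vertex 3.00 11.20 0.00
      vertex 0.00 6.00 8.00
      vertex 3.00 11.20 8.00
    endloop
  endfacet
  facet normal -0.8662 -0.4997 0.0000
    outer loop
      vertex 0.00 6.00 0.00
      vertex 3.00 0.80 0.00
      vertex 3.00 0.80 8.00
    endloop
  endfacet
  facet normal -0.8662 -0.4997 0.0000
    outer loop
      vertex 0.00 6.00 0.00
      vertex 3.00 0.80 8.00
      vertex 0.00 6.00 8.00
    endloop
  endfacet
  facet normal 0.0000 -1.0000 0.0000
    outer loop
      vertex 3.00 0.80 0.00
      vertex 9.00 0.80 0.00
      vertex 9.00 0.80 8.00
    endloop
  endfacet
  facet normal 0.0000 -1.0000 0.0000
    outer loop
      vertex 3.00 0.80 0.00
      vertex 9.00 0.80 8.00
      vertex 3.00 0.80 8.00
    endloop
  endfacet
  facet normal 0.8662 -0.4997 0.0000
    outer loop
      vertex 9.00 0.80 0.00
      vertex 12.00 6.00 0.00
      vertex 12.00 6.00 8.00
    endloop
  endfacet
  facet normal 0.8662 -0.4997 0.0000
    outer loop
      vertex 9.00 0.80 0.00
      vertex 12.00 6.00 8.00
      vertex 9.00 0.80 8.00
    endloop
  endfacet
endsolid part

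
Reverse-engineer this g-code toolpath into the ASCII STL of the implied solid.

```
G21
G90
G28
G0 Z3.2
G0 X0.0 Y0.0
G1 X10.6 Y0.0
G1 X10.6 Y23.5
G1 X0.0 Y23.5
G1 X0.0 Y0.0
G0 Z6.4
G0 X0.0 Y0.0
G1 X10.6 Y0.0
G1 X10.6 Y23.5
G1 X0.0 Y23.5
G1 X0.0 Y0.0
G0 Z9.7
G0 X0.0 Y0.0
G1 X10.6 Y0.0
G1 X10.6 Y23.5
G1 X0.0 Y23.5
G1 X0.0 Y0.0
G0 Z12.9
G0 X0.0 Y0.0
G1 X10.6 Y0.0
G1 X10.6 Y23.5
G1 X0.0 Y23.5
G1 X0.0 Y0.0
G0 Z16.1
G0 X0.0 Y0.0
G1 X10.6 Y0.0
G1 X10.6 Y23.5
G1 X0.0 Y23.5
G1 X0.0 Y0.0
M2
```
solid part
  facet normal 0.0000 0.0000 -1.0000
    outer loop
      vertex 10.6 23.5 0.0
      vertex 10.6 0.0 0.0
      vertex 0.0 0.0 0.0
    endloop
  endfacet
  facet normal 0.0000 0.0000 -1.0000
    outer loop
      vertex 0.0 23.5 0.0
      vertex 10.6 23.5 0.0
      vertex 0.0 0.0 0.0
    endloop
  endfacet
  facet normal 0.0000 0.0000 1.0000
    outer loop
      vertex 0.0 0.0 16.1
      vertex 10.6 0.0 16.1
      vertex 10.6 23.5 16.1
    endloop
  endfacet
  facet normal 0.0000 0.0000 1.0000
    outer loop
      vertex 0.0 0.0 16.1
      vertex 10.6 23.5 16.1
      vertex 0.0 23.5 16.1
    endloop
  endfacet
  facet normal 0.0000 -1.0000 0.0000
    outer loop
      vertex 0.0 0.0 0.0
      vertex 10.6 0.0 0.0
      vertex 10.6 0.0 16.1
    endloop
  endfacet
  facet normal 0.0000 -1.0000 0.0000
    outer loop
      vertex 0.0 0.0 0.0
      vertex 10.6 0.0 16.1
      vertex 0.0 0.0 16.1
    endloop
  endfacet
  facet normal 0.0000 1.0000 0.0000
    outer loop
      vertex 10.6 23.5 16.1
      vertex 10.6 23.5 0.0
      vertex 0.0 23.5 0.0
    endloop
  endfacet
  facet normal 0.0000 1.0000 0.0000
    outer loop
      vertex 0.0 23.5 16.1
      vertex 10.6 23.5 16.1
      vertex 0.0 23.5 0.0
    endloop
  endfacet
  facet normal -1.0000 0.0000 0.0000
    outer loop
      vertex 0.0 23.5 16.1
      vertex 0.0 23.5 0.0
      vertex 0.0 0.0 0.0
    endloop
  endfacet
  facet normal -1.0000 0.0000 0.0000
    outer loop
      vertex 0.0 0.0 16.1
      vertex 0.0 23.5 16.1
      vertex 0.0 0.0 0.0
    endloop
  endfacet
  facet normal 1.0000 0.0000 0.0000
    outer loop
      vertex 10.6 0.0 0.0
      vertex 10.6 23.5 0.0
      vertex 10.6 23.5 16.1
    endloop
  endfacet
  facet normal 1.0000 0.0000 0.0000
    outer loop
      vertex 10.6 0.0 0.0
      vertex 10.6 23.5 16.1
      vertex 10.6 0.0 16.1
    endloop
  endfacet
endsolid part

The G0 Z moves step by Δz≈3.2 mm. Every layer's G1 loop is the same polygon, so the solid is a straight extrusion of it from z=0 to z≈16.1. Closing with flat bottom and top caps and triangulating gives 12 facets — a rectangular box, roughly 10.6 × 23.5 mm footprint and 16.1 mm tall.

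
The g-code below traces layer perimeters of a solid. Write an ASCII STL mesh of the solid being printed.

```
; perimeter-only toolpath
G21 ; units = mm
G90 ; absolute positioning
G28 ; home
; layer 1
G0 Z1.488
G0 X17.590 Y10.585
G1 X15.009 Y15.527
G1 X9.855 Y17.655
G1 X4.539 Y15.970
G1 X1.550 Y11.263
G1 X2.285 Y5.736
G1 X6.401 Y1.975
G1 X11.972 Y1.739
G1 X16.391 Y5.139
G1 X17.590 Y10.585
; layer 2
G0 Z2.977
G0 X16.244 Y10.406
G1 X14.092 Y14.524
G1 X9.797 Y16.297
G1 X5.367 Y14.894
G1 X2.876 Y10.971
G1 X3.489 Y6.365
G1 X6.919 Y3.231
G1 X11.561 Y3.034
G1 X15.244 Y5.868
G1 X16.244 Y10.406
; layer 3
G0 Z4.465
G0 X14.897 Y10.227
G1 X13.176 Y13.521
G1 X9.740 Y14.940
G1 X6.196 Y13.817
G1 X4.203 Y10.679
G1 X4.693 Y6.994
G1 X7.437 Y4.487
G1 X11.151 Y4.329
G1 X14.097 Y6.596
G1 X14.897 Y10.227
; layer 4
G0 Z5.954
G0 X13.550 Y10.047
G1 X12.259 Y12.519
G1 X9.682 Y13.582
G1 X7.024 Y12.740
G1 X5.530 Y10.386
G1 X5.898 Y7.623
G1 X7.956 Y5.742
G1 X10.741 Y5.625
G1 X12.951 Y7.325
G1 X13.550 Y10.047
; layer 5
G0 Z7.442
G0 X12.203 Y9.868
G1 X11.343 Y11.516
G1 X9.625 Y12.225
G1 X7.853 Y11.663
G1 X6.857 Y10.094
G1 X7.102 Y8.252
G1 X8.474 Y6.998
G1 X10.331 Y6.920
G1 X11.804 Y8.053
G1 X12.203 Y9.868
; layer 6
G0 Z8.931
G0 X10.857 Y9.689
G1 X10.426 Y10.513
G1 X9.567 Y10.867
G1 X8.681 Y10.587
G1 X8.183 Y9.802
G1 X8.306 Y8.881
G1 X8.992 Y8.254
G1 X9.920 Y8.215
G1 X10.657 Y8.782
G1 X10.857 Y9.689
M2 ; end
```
solid part
  facet normal 0.0000 0.0000 -1.0000
    outer loop
      vertex 9.912 19.012 0.000
      vertex 15.925 16.530 0.000
      vertex 18.937 10.764 0.000
    endloop
  endfacet
  facet normal 0.0000 0.0000 -1.0000
    outer loop
      vertex 3.710 17.047 0.000
      vertex 9.912 19.012 0.000
      vertex 18.937 10.764 0.000
    endloop
  endfacet
  facet normal 0.0000 0.0000 -1.0000
    outer loop
      vertex 0.223 11.555 0.000
      vertex 3.710 17.047 0.000
      vertex 18.937 10.764 0.000
    endloop
  endfacet
  facet normal 0.0000 0.0000 -1.0000
    outer loop
      vertex 1.081 5.107 0.000
      vertex 0.223 11.555 0.000
      vertex 18.937 10.764 0.000
    endloop
  endfacet
  facet normal 0.0000 0.0000 -1.0000
    outer loop
      vertex 5.883 0.719 0.000
      vertex 1.081 5.107 0.000
      vertex 18.937 10.764 0.000
    endloop
  endfacet
  facet normal 0.0000 0.0000 -1.0000
    outer loop
      vertex 12.382 0.444 0.000
      vertex 5.883 0.719 0.000
      vertex 18.937 10.764 0.000
    endloop
  endfacet
  facet normal 0.0000 0.0000 -1.0000
    outer loop
      vertex 17.538 4.411 0.000
      vertex 12.382 0.444 0.000
      vertex 18.937 10.764 0.000
    endloop
  endfacet
  facet normal 0.6728 0.3514 0.6510
    outer loop
      vertex 18.937 10.764 0.000
      vertex 15.925 16.530 0.000
      vertex 9.510 9.510 10.419
    endloop
  endfacet
  facet normal 0.2896 0.7016 0.6510
    outer loop
      vertex 15.925 16.530 0.000
      vertex 9.912 19.012 0.000
      vertex 9.510 9.510 10.419
    endloop
  endfacet
  facet normal -0.2293 0.7236 0.6511
    outer loop
      vertex 9.912 19.012 0.000
      vertex 3.710 17.047 0.000
      vertex 9.510 9.510 10.419
    endloop
  endfacet
  facet normal -0.6408 0.4069 0.6510
    outer loop
      vertex 3.710 17.047 0.000
      vertex 0.223 11.555 0.000
      vertex 9.510 9.510 10.419
    endloop
  endfacet
  facet normal -0.7524 -0.1001 0.6510
    outer loop
      vertex 0.223 11.555 0.000
      vertex 1.081 5.107 0.000
      vertex 9.510 9.510 10.419
    endloop
  endfacet
  facet normal -0.5120 -0.5603 0.6510
    outer loop
      vertex 1.081 5.107 0.000
      vertex 5.883 0.719 0.000
      vertex 9.510 9.510 10.419
    endloop
  endfacet
  facet normal -0.0321 -0.7584 0.6510
    outer loop
      vertex 5.883 0.719 0.000
      vertex 12.382 0.444 0.000
      vertex 9.510 9.510 10.419
    endloop
  endfacet
  facet normal 0.4629 -0.6016 0.6510
    outer loop
      vertex 12.382 0.444 0.000
      vertex 17.538 4.411 0.000
      vertex 9.510 9.510 10.419
    endloop
  endfacet
  facet normal 0.7413 -0.1632 0.6511
    outer loop
      vertex 17.538 4.411 0.000
      vertex 18.937 10.764 0.000
      vertex 9.510 9.510 10.419
    endloop
  endfacet
endsolid part

The G0 Z moves step by Δz≈1.488 mm. The G1 loops shrink linearly with z, so the solid tapers from its base footprint up to z≈10.4. Closing with a flat bottom cap and the tapered top and triangulating gives 16 facets — a regular 9-sided pyramid, base circumscribed radius ≈ 9.51 mm, apex at z ≈ 10.4 mm.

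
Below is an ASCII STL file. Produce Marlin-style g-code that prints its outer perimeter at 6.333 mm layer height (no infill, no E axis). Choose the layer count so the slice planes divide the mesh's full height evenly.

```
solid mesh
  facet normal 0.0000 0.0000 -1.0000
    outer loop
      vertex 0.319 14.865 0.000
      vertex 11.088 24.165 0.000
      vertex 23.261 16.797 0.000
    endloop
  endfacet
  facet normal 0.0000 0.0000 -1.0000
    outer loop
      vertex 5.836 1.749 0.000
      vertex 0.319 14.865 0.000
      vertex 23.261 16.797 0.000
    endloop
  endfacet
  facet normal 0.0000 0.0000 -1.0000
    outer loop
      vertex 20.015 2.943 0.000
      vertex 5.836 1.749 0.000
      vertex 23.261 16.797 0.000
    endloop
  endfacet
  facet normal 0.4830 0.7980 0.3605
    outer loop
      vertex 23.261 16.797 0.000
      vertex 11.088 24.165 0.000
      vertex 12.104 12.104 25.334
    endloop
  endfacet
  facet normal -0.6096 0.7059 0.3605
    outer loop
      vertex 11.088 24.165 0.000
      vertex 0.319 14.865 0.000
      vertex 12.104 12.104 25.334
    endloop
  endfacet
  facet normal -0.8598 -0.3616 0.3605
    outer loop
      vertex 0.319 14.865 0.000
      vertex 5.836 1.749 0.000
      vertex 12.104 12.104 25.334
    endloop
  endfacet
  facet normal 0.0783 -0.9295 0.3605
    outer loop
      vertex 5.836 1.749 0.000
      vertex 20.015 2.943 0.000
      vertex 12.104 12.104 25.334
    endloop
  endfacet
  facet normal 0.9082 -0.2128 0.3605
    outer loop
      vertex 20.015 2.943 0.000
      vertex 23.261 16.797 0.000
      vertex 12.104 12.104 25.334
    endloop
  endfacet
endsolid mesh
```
; perimeter-only toolpath
G21 ; units = mm
G90 ; absolute positioning
G28 ; home
; layer 1
G0 Z6.333
G0 X20.472 Y15.624
G1 X11.342 Y21.150
G1 X3.265 Y14.175
G1 X7.403 Y4.338
G1 X18.037 Y5.233
G1 X20.472 Y15.624
; layer 2
G0 Z12.667
G0 X17.682 Y14.450
G1 X11.596 Y18.134
G1 X6.212 Y13.485
G1 X8.970 Y6.926
G1 X16.059 Y7.523
G1 X17.682 Y14.450
; layer 3
G0 Z19.000
G0 X14.893 Y13.277
G1 X11.850 Y15.119
G1 X9.158 Y12.794
G1 X10.537 Y9.515
G1 X14.082 Y9.814
G1 X14.893 Y13.277
M2 ; end

The solid is a regular 5-sided pyramid, base circumscribed radius ≈ 12.1 mm, apex at z ≈ 25.3 mm. Slicing at Δz = 6.333 mm — 4 equal slices spanning the solid's height, so layer i sits at z = i·h/4 — gives 3 non-empty perimeters. Each is a 5-segment closed polygon; G0 lifts to the layer z and rapids to the start vertex, then G1 traces the edges. The cross-section shrinks linearly with z (the slice at the apex is degenerate and omitted).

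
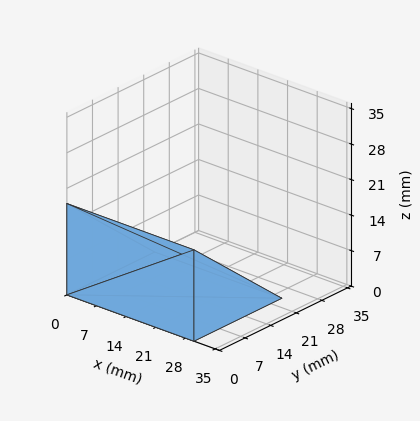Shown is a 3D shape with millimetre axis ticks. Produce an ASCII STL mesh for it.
Reading the render: the shape is a wedge (ramp): 30 × 24 mm base, rising to 18 mm along the y=0 edge and sloping linearly to z=0 at y=24 (dimensions read to the nearest mm from the axis ticks). For the STL, each face is triangulated and given an outward normal.

solid part
  facet normal 0.0000 0.0000 -1.0000
    outer loop
      vertex 30.000 24.000 0.000
      vertex 30.000 0.000 0.000
      vertex 0.000 0.000 0.000
    endloop
  endfacet
  facet normal 0.0000 0.0000 -1.0000
    outer loop
      vertex 0.000 24.000 0.000
      vertex 30.000 24.000 0.000
      vertex 0.000 0.000 0.000
    endloop
  endfacet
  facet normal 0.0000 -1.0000 0.0000
    outer loop
      vertex 0.000 0.000 0.000
      vertex 30.000 0.000 0.000
      vertex 30.000 0.000 18.000
    endloop
  endfacet
  facet normal 0.0000 -1.0000 0.0000
    outer loop
      vertex 0.000 0.000 0.000
      vertex 30.000 0.000 18.000
      vertex 0.000 0.000 18.000
    endloop
  endfacet
  facet normal 0.0000 0.6000 0.8000
    outer loop
      vertex 0.000 0.000 18.000
      vertex 30.000 0.000 18.000
      vertex 30.000 24.000 0.000
    endloop
  endfacet
  facet normal 0.0000 0.6000 0.8000
    outer loop
      vertex 0.000 0.000 18.000
      vertex 30.000 24.000 0.000
      vertex 0.000 24.000 0.000
    endloop
  endfacet
  facet normal -1.0000 0.0000 0.0000
    outer loop
      vertex 0.000 0.000 18.000
      vertex 0.000 24.000 0.000
      vertex 0.000 0.000 0.000
    endloop
  endfacet
  facet normal 1.0000 0.0000 0.0000
    outer loop
      vertex 30.000 0.000 0.000
      vertex 30.000 24.000 0.000
      vertex 30.000 0.000 18.000
    endloop
  endfacet
endsolid part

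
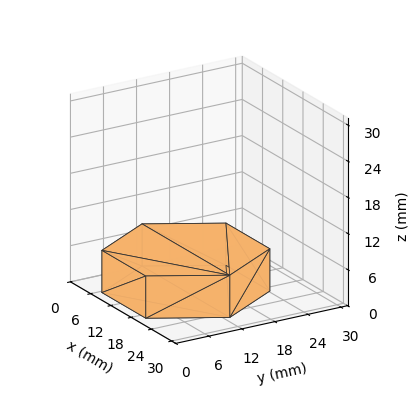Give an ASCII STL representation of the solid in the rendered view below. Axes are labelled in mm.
Reading the render: the shape is a regular 6-sided prism (a cylinder approximated with 6 flat sides), circumscribed radius ≈ 13 mm, height ≈ 7 mm (dimensions read to the nearest mm from the axis ticks). For the STL, each face is triangulated and given an outward normal.

solid part
  facet normal 0.0000 0.0000 -1.0000
    outer loop
      vertex 6.50 24.26 0.00
      vertex 19.50 24.26 0.00
      vertex 26.00 13.00 0.00
    endloop
  endfacet
  facet normal 0.0000 0.0000 -1.0000
    outer loop
      vertex 0.00 13.00 0.00
      vertex 6.50 24.26 0.00
      vertex 26.00 13.00 0.00
    endloop
  endfacet
  facet normal 0.0000 0.0000 -1.0000
    outer loop
      vertex 6.50 1.74 0.00
      vertex 0.00 13.00 0.00
      vertex 26.00 13.00 0.00
    endloop
  endfacet
  facet normal 0.0000 0.0000 -1.0000
    outer loop
      vertex 19.50 1.74 0.00
      vertex 6.50 1.74 0.00
      vertex 26.00 13.00 0.00
    endloop
  endfacet
  facet normal 0.0000 0.0000 1.0000
    outer loop
      vertex 26.00 13.00 7.00
      vertex 19.50 24.26 7.00
      vertex 6.50 24.26 7.00
    endloop
  endfacet
  facet normal 0.0000 0.0000 1.0000
    outer loop
      vertex 26.00 13.00 7.00
      vertex 6.50 24.26 7.00
      vertex 0.00 13.00 7.00
    endloop
  endfacet
  facet normal 0.0000 0.0000 1.0000
    outer loop
      vertex 26.00 13.00 7.00
      vertex 0.00 13.00 7.00
      vertex 6.50 1.74 7.00
    endloop
  endfacet
  facet normal 0.0000 0.0000 1.0000
    outer loop
      vertex 26.00 13.00 7.00
      vertex 6.50 1.74 7.00
      vertex 19.50 1.74 7.00
    endloop
  endfacet
  facet normal 0.8661 0.4999 0.0000
    outer loop
      vertex 26.00 13.00 0.00
      vertex 19.50 24.26 0.00
      vertex 19.50 24.26 7.00
    endloop
  endfacet
  facet normal 0.8661 0.4999 0.0000
    outer loop
      vertex 26.00 13.00 0.00
      vertex 19.50 24.26 7.00
      vertex 26.00 13.00 7.00
    endloop
  endfacet
  facet normal 0.0000 1.0000 0.0000
    outer loop
      vertex 19.50 24.26 0.00
      vertex 6.50 24.26 0.00
      vertex 6.50 24.26 7.00
    endloop
  endfacet
  facet normal 0.0000 1.0000 0.0000
    outer loop
      vertex 19.50 24.26 0.00
      vertex 6.50 24.26 7.00
      vertex 19.50 24.26 7.00
    endloop
  endfacet
  facet normal -0.8661 0.4999 0.0000
    outer loop
      vertex 6.50 24.26 0.00
      vertex 0.00 13.00 0.00
      vertex 0.00 13.00 7.00
    endloop
  endfacet
  facet normal -0.8661 0.4999 0.0000
    outer loop
      vertex 6.50 24.26 0.00
      vertex 0.00 13.00 7.00
      vertex 6.50 24.26 7.00
    endloop
  endfacet
  facet normal -0.8661 -0.4999 0.0000
    outer loop
      vertex 0.00 13.00 0.00
      vertex 6.50 1.74 0.00
      vertex 6.50 1.74 7.00
    endloop
  endfacet
  facet normal -0.8661 -0.4999 0.0000
    outer loop
      vertex 0.00 13.00 0.00
      vertex 6.50 1.74 7.00
      vertex 0.00 13.00 7.00
    endloop
  endfacet
  facet normal 0.0000 -1.0000 0.0000
    outer loop
      vertex 6.50 1.74 0.00
      vertex 19.50 1.74 0.00
      vertex 19.50 1.74 7.00
    endloop
  endfacet
  facet normal 0.0000 -1.0000 0.0000
    outer loop
      vertex 6.50 1.74 0.00
      vertex 19.50 1.74 7.00
      vertex 6.50 1.74 7.00
    endloop
  endfacet
  facet normal 0.8661 -0.4999 0.0000
    outer loop
      vertex 19.50 1.74 0.00
      vertex 26.00 13.00 0.00
      vertex 26.00 13.00 7.00
    endloop
  endfacet
  facet normal 0.8661 -0.4999 0.0000
    outer loop
      vertex 19.50 1.74 0.00
      vertex 26.00 13.00 7.00
      vertex 19.50 1.74 7.00
    endloop
  endfacet
endsolid part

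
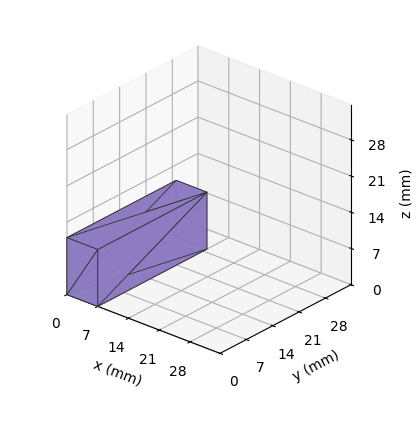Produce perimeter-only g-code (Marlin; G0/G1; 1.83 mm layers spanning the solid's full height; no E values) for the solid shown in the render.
Reading the render: the shape is a rectangular box, roughly 7 × 29 mm footprint and 11 mm tall (dimensions read to the nearest mm from the axis ticks). For the g-code, the solid's height is divided into equal slices at the stated Δz and each level perimeter traced with G1 moves after a G0 lift.

; perimeter-only toolpath
G21 ; units = mm
G90 ; absolute positioning
G28 ; home
; layer 1
G0 Z1.83
G0 X0.00 Y0.00
G1 X7.00 Y0.00
G1 X7.00 Y29.00
G1 X0.00 Y29.00
G1 X0.00 Y0.00
; layer 2
G0 Z3.67
G0 X0.00 Y0.00
G1 X7.00 Y0.00
G1 X7.00 Y29.00
G1 X0.00 Y29.00
G1 X0.00 Y0.00
; layer 3
G0 Z5.50
G0 X0.00 Y0.00
G1 X7.00 Y0.00
G1 X7.00 Y29.00
G1 X0.00 Y29.00
G1 X0.00 Y0.00
; layer 4
G0 Z7.33
G0 X0.00 Y0.00
G1 X7.00 Y0.00
G1 X7.00 Y29.00
G1 X0.00 Y29.00
G1 X0.00 Y0.00
; layer 5
G0 Z9.17
G0 X0.00 Y0.00
G1 X7.00 Y0.00
G1 X7.00 Y29.00
G1 X0.00 Y29.00
G1 X0.00 Y0.00
; layer 6
G0 Z11.00
G0 X0.00 Y0.00
G1 X7.00 Y0.00
G1 X7.00 Y29.00
G1 X0.00 Y29.00
G1 X0.00 Y0.00
M2 ; end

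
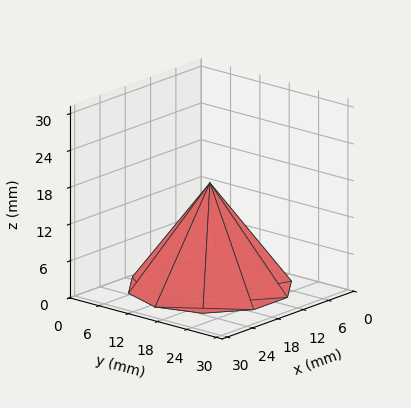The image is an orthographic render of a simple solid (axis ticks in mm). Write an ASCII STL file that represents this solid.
Reading the render: the shape is a regular 10-sided pyramid, base circumscribed radius ≈ 13 mm, apex at z ≈ 17 mm (dimensions read to the nearest mm from the axis ticks). For the STL, each face is triangulated and given an outward normal.

solid part
  facet normal 0.0000 0.0000 -1.0000
    outer loop
      vertex 17.0 25.4 0.0
      vertex 23.5 20.6 0.0
      vertex 26.0 13.0 0.0
    endloop
  endfacet
  facet normal 0.0000 0.0000 -1.0000
    outer loop
      vertex 9.0 25.4 0.0
      vertex 17.0 25.4 0.0
      vertex 26.0 13.0 0.0
    endloop
  endfacet
  facet normal 0.0000 0.0000 -1.0000
    outer loop
      vertex 2.5 20.6 0.0
      vertex 9.0 25.4 0.0
      vertex 26.0 13.0 0.0
    endloop
  endfacet
  facet normal 0.0000 0.0000 -1.0000
    outer loop
      vertex 0.0 13.0 0.0
      vertex 2.5 20.6 0.0
      vertex 26.0 13.0 0.0
    endloop
  endfacet
  facet normal 0.0000 0.0000 -1.0000
    outer loop
      vertex 2.5 5.4 0.0
      vertex 0.0 13.0 0.0
      vertex 26.0 13.0 0.0
    endloop
  endfacet
  facet normal 0.0000 0.0000 -1.0000
    outer loop
      vertex 9.0 0.6 0.0
      vertex 2.5 5.4 0.0
      vertex 26.0 13.0 0.0
    endloop
  endfacet
  facet normal 0.0000 0.0000 -1.0000
    outer loop
      vertex 17.0 0.6 0.0
      vertex 9.0 0.6 0.0
      vertex 26.0 13.0 0.0
    endloop
  endfacet
  facet normal 0.0000 0.0000 -1.0000
    outer loop
      vertex 23.5 5.4 0.0
      vertex 17.0 0.6 0.0
      vertex 26.0 13.0 0.0
    endloop
  endfacet
  facet normal 0.7686 0.2528 0.5877
    outer loop
      vertex 26.0 13.0 0.0
      vertex 23.5 20.6 0.0
      vertex 13.0 13.0 17.0
    endloop
  endfacet
  facet normal 0.4806 0.6508 0.5878
    outer loop
      vertex 23.5 20.6 0.0
      vertex 17.0 25.4 0.0
      vertex 13.0 13.0 17.0
    endloop
  endfacet
  facet normal 0.0000 0.8079 0.5893
    outer loop
      vertex 17.0 25.4 0.0
      vertex 9.0 25.4 0.0
      vertex 13.0 13.0 17.0
    endloop
  endfacet
  facet normal -0.4806 0.6508 0.5878
    outer loop
      vertex 9.0 25.4 0.0
      vertex 2.5 20.6 0.0
      vertex 13.0 13.0 17.0
    endloop
  endfacet
  facet normal -0.7686 0.2528 0.5877
    outer loop
      vertex 2.5 20.6 0.0
      vertex 0.0 13.0 0.0
      vertex 13.0 13.0 17.0
    endloop
  endfacet
  facet normal -0.7686 -0.2528 0.5877
    outer loop
      vertex 0.0 13.0 0.0
      vertex 2.5 5.4 0.0
      vertex 13.0 13.0 17.0
    endloop
  endfacet
  facet normal -0.4806 -0.6508 0.5878
    outer loop
      vertex 2.5 5.4 0.0
      vertex 9.0 0.6 0.0
      vertex 13.0 13.0 17.0
    endloop
  endfacet
  facet normal 0.0000 -0.8079 0.5893
    outer loop
      vertex 9.0 0.6 0.0
      vertex 17.0 0.6 0.0
      vertex 13.0 13.0 17.0
    endloop
  endfacet
  facet normal 0.4806 -0.6508 0.5878
    outer loop
      vertex 17.0 0.6 0.0
      vertex 23.5 5.4 0.0
      vertex 13.0 13.0 17.0
    endloop
  endfacet
  facet normal 0.7686 -0.2528 0.5877
    outer loop
      vertex 23.5 5.4 0.0
      vertex 26.0 13.0 0.0
      vertex 13.0 13.0 17.0
    endloop
  endfacet
endsolid part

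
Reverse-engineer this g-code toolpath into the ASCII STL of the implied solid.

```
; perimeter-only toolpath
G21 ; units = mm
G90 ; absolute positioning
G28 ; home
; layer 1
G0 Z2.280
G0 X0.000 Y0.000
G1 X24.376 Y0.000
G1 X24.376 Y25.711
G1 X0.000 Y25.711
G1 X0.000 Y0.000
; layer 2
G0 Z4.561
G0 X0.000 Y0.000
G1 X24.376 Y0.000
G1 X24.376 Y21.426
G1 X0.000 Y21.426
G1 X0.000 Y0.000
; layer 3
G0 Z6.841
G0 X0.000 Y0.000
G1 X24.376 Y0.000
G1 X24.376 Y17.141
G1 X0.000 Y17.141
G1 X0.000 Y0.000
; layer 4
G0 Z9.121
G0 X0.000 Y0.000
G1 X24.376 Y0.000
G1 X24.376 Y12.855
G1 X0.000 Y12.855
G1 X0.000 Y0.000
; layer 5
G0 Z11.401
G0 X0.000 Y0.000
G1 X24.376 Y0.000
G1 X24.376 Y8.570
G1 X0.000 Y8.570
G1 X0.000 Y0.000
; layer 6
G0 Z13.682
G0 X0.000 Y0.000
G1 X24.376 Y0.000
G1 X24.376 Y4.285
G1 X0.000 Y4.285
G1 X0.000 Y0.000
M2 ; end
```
solid part
  facet normal 0.0000 0.0000 -1.0000
    outer loop
      vertex 24.376 29.996 0.000
      vertex 24.376 0.000 0.000
      vertex 0.000 0.000 0.000
    endloop
  endfacet
  facet normal 0.0000 0.0000 -1.0000
    outer loop
      vertex 0.000 29.996 0.000
      vertex 24.376 29.996 0.000
      vertex 0.000 0.000 0.000
    endloop
  endfacet
  facet normal 0.0000 -1.0000 0.0000
    outer loop
      vertex 0.000 0.000 0.000
      vertex 24.376 0.000 0.000
      vertex 24.376 0.000 15.962
    endloop
  endfacet
  facet normal 0.0000 -1.0000 0.0000
    outer loop
      vertex 0.000 0.000 0.000
      vertex 24.376 0.000 15.962
      vertex 0.000 0.000 15.962
    endloop
  endfacet
  facet normal 0.0000 0.4698 0.8828
    outer loop
      vertex 0.000 0.000 15.962
      vertex 24.376 0.000 15.962
      vertex 24.376 29.996 0.000
    endloop
  endfacet
  facet normal 0.0000 0.4698 0.8828
    outer loop
      vertex 0.000 0.000 15.962
      vertex 24.376 29.996 0.000
      vertex 0.000 29.996 0.000
    endloop
  endfacet
  facet normal -1.0000 0.0000 0.0000
    outer loop
      vertex 0.000 0.000 15.962
      vertex 0.000 29.996 0.000
      vertex 0.000 0.000 0.000
    endloop
  endfacet
  facet normal 1.0000 0.0000 0.0000
    outer loop
      vertex 24.376 0.000 0.000
      vertex 24.376 29.996 0.000
      vertex 24.376 0.000 15.962
    endloop
  endfacet
endsolid part

The G0 Z moves step by Δz≈2.280 mm. The G1 loops shrink linearly with z, so the solid tapers from its base footprint up to z≈16. Closing with a flat bottom cap and the tapered top and triangulating gives 8 facets — a wedge (ramp): 24.4 × 30 mm base, rising to 16 mm along the y=0 edge and sloping linearly to z=0 at y=30.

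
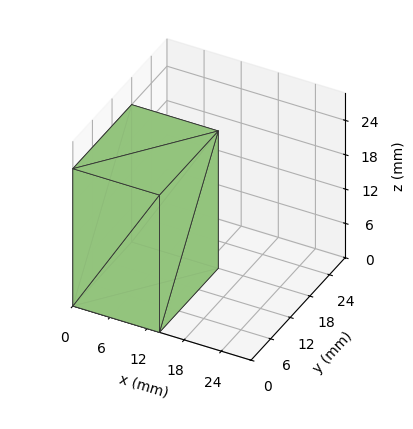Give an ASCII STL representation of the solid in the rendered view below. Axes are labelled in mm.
Reading the render: the shape is a rectangular box, roughly 14 × 18 mm footprint and 24 mm tall (dimensions read to the nearest mm from the axis ticks). For the STL, each face is triangulated and given an outward normal.

solid part
  facet normal 0.0000 0.0000 -1.0000
    outer loop
      vertex 14.00 18.00 0.00
      vertex 14.00 0.00 0.00
      vertex 0.00 0.00 0.00
    endloop
  endfacet
  facet normal 0.0000 0.0000 -1.0000
    outer loop
      vertex 0.00 18.00 0.00
      vertex 14.00 18.00 0.00
      vertex 0.00 0.00 0.00
    endloop
  endfacet
  facet normal 0.0000 0.0000 1.0000
    outer loop
      vertex 0.00 0.00 24.00
      vertex 14.00 0.00 24.00
      vertex 14.00 18.00 24.00
    endloop
  endfacet
  facet normal 0.0000 0.0000 1.0000
    outer loop
      vertex 0.00 0.00 24.00
      vertex 14.00 18.00 24.00
      vertex 0.00 18.00 24.00
    endloop
  endfacet
  facet normal 0.0000 -1.0000 0.0000
    outer loop
      vertex 0.00 0.00 0.00
      vertex 14.00 0.00 0.00
      vertex 14.00 0.00 24.00
    endloop
  endfacet
  facet normal 0.0000 -1.0000 0.0000
    outer loop
      vertex 0.00 0.00 0.00
      vertex 14.00 0.00 24.00
      vertex 0.00 0.00 24.00
    endloop
  endfacet
  facet normal 0.0000 1.0000 0.0000
    outer loop
      vertex 14.00 18.00 24.00
      vertex 14.00 18.00 0.00
      vertex 0.00 18.00 0.00
    endloop
  endfacet
  facet normal 0.0000 1.0000 0.0000
    outer loop
      vertex 0.00 18.00 24.00
      vertex 14.00 18.00 24.00
      vertex 0.00 18.00 0.00
    endloop
  endfacet
  facet normal -1.0000 0.0000 0.0000
    outer loop
      vertex 0.00 18.00 24.00
      vertex 0.00 18.00 0.00
      vertex 0.00 0.00 0.00
    endloop
  endfacet
  facet normal -1.0000 0.0000 0.0000
    outer loop
      vertex 0.00 0.00 24.00
      vertex 0.00 18.00 24.00
      vertex 0.00 0.00 0.00
    endloop
  endfacet
  facet normal 1.0000 0.0000 0.0000
    outer loop
      vertex 14.00 0.00 0.00
      vertex 14.00 18.00 0.00
      vertex 14.00 18.00 24.00
    endloop
  endfacet
  facet normal 1.0000 0.0000 0.0000
    outer loop
      vertex 14.00 0.00 0.00
      vertex 14.00 18.00 24.00
      vertex 14.00 0.00 24.00
    endloop
  endfacet
endsolid part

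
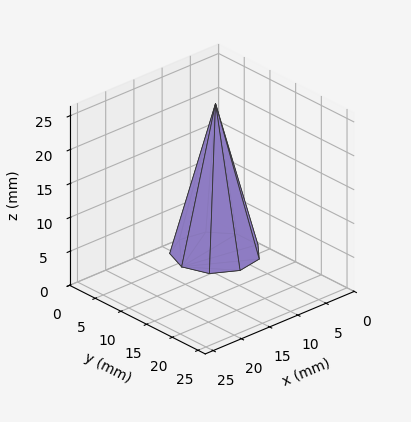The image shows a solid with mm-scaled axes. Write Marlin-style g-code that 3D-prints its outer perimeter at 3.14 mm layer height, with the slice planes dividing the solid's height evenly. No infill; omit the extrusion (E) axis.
Reading the render: the shape is a regular 9-sided pyramid, base circumscribed radius ≈ 6 mm, apex at z ≈ 22 mm (dimensions read to the nearest mm from the axis ticks). For the g-code, the solid's height is divided into equal slices at the stated Δz and each level perimeter traced with G1 moves after a G0 lift.

; perimeter-only toolpath
G21 ; units = mm
G90 ; absolute positioning
G28 ; home
; layer 1
G0 Z3.14
G0 X11.14 Y6.00
G1 X9.94 Y9.31
G1 X6.89 Y11.07
G1 X3.43 Y10.46
G1 X1.17 Y7.76
G1 X1.17 Y4.24
G1 X3.43 Y1.54
G1 X6.89 Y0.93
G1 X9.94 Y2.69
G1 X11.14 Y6.00
; layer 2
G0 Z6.29
G0 X10.29 Y6.00
G1 X9.29 Y8.76
G1 X6.74 Y10.22
G1 X3.86 Y9.71
G1 X1.97 Y7.46
G1 X1.97 Y4.54
G1 X3.86 Y2.29
G1 X6.74 Y1.78
G1 X9.29 Y3.24
G1 X10.29 Y6.00
; layer 3
G0 Z9.43
G0 X9.43 Y6.00
G1 X8.63 Y8.21
G1 X6.59 Y9.38
G1 X4.29 Y8.97
G1 X2.78 Y7.17
G1 X2.78 Y4.83
G1 X4.29 Y3.03
G1 X6.59 Y2.62
G1 X8.63 Y3.79
G1 X9.43 Y6.00
; layer 4
G0 Z12.57
G0 X8.57 Y6.00
G1 X7.97 Y7.65
G1 X6.45 Y8.53
G1 X4.71 Y8.23
G1 X3.58 Y6.88
G1 X3.58 Y5.12
G1 X4.71 Y3.77
G1 X6.45 Y3.47
G1 X7.97 Y4.35
G1 X8.57 Y6.00
; layer 5
G0 Z15.71
G0 X7.71 Y6.00
G1 X7.31 Y7.10
G1 X6.30 Y7.69
G1 X5.14 Y7.49
G1 X4.39 Y6.59
G1 X4.39 Y5.41
G1 X5.14 Y4.51
G1 X6.30 Y4.31
G1 X7.31 Y4.90
G1 X7.71 Y6.00
; layer 6
G0 Z18.86
G0 X6.86 Y6.00
G1 X6.66 Y6.55
G1 X6.15 Y6.84
G1 X5.57 Y6.74
G1 X5.19 Y6.29
G1 X5.19 Y5.71
G1 X5.57 Y5.26
G1 X6.15 Y5.16
G1 X6.66 Y5.45
G1 X6.86 Y6.00
M2 ; end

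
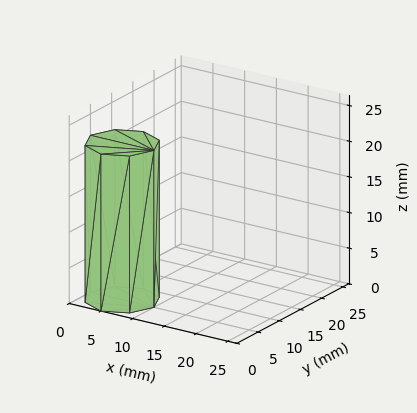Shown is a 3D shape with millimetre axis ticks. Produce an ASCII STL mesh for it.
Reading the render: the shape is a regular 8-sided prism (a cylinder approximated with 8 flat sides), circumscribed radius ≈ 5 mm, height ≈ 22 mm (dimensions read to the nearest mm from the axis ticks). For the STL, each face is triangulated and given an outward normal.

solid part
  facet normal 0.0000 0.0000 -1.0000
    outer loop
      vertex 5.0 10.0 0.0
      vertex 8.5 8.5 0.0
      vertex 10.0 5.0 0.0
    endloop
  endfacet
  facet normal 0.0000 0.0000 -1.0000
    outer loop
      vertex 1.5 8.5 0.0
      vertex 5.0 10.0 0.0
      vertex 10.0 5.0 0.0
    endloop
  endfacet
  facet normal 0.0000 0.0000 -1.0000
    outer loop
      vertex 0.0 5.0 0.0
      vertex 1.5 8.5 0.0
      vertex 10.0 5.0 0.0
    endloop
  endfacet
  facet normal 0.0000 0.0000 -1.0000
    outer loop
      vertex 1.5 1.5 0.0
      vertex 0.0 5.0 0.0
      vertex 10.0 5.0 0.0
    endloop
  endfacet
  facet normal 0.0000 0.0000 -1.0000
    outer loop
      vertex 5.0 0.0 0.0
      vertex 1.5 1.5 0.0
      vertex 10.0 5.0 0.0
    endloop
  endfacet
  facet normal 0.0000 0.0000 -1.0000
    outer loop
      vertex 8.5 1.5 0.0
      vertex 5.0 0.0 0.0
      vertex 10.0 5.0 0.0
    endloop
  endfacet
  facet normal 0.0000 0.0000 1.0000
    outer loop
      vertex 10.0 5.0 22.0
      vertex 8.5 8.5 22.0
      vertex 5.0 10.0 22.0
    endloop
  endfacet
  facet normal 0.0000 0.0000 1.0000
    outer loop
      vertex 10.0 5.0 22.0
      vertex 5.0 10.0 22.0
      vertex 1.5 8.5 22.0
    endloop
  endfacet
  facet normal 0.0000 0.0000 1.0000
    outer loop
      vertex 10.0 5.0 22.0
      vertex 1.5 8.5 22.0
      vertex 0.0 5.0 22.0
    endloop
  endfacet
  facet normal 0.0000 0.0000 1.0000
    outer loop
      vertex 10.0 5.0 22.0
      vertex 0.0 5.0 22.0
      vertex 1.5 1.5 22.0
    endloop
  endfacet
  facet normal 0.0000 0.0000 1.0000
    outer loop
      vertex 10.0 5.0 22.0
      vertex 1.5 1.5 22.0
      vertex 5.0 0.0 22.0
    endloop
  endfacet
  facet normal 0.0000 0.0000 1.0000
    outer loop
      vertex 10.0 5.0 22.0
      vertex 5.0 0.0 22.0
      vertex 8.5 1.5 22.0
    endloop
  endfacet
  facet normal 0.9191 0.3939 0.0000
    outer loop
      vertex 10.0 5.0 0.0
      vertex 8.5 8.5 0.0
      vertex 8.5 8.5 22.0
    endloop
  endfacet
  facet normal 0.9191 0.3939 0.0000
    outer loop
      vertex 10.0 5.0 0.0
      vertex 8.5 8.5 22.0
      vertex 10.0 5.0 22.0
    endloop
  endfacet
  facet normal 0.3939 0.9191 0.0000
    outer loop
      vertex 8.5 8.5 0.0
      vertex 5.0 10.0 0.0
      vertex 5.0 10.0 22.0
    endloop
  endfacet
  facet normal 0.3939 0.9191 0.0000
    outer loop
      vertex 8.5 8.5 0.0
      vertex 5.0 10.0 22.0
      vertex 8.5 8.5 22.0
    endloop
  endfacet
  facet normal -0.3939 0.9191 0.0000
    outer loop
      vertex 5.0 10.0 0.0
      vertex 1.5 8.5 0.0
      vertex 1.5 8.5 22.0
    endloop
  endfacet
  facet normal -0.3939 0.9191 0.0000
    outer loop
      vertex 5.0 10.0 0.0
      vertex 1.5 8.5 22.0
      vertex 5.0 10.0 22.0
    endloop
  endfacet
  facet normal -0.9191 0.3939 0.0000
    outer loop
      vertex 1.5 8.5 0.0
      vertex 0.0 5.0 0.0
      vertex 0.0 5.0 22.0
    endloop
  endfacet
  facet normal -0.9191 0.3939 0.0000
    outer loop
      vertex 1.5 8.5 0.0
      vertex 0.0 5.0 22.0
      vertex 1.5 8.5 22.0
    endloop
  endfacet
  facet normal -0.9191 -0.3939 0.0000
    outer loop
      vertex 0.0 5.0 0.0
      vertex 1.5 1.5 0.0
      vertex 1.5 1.5 22.0
    endloop
  endfacet
  facet normal -0.9191 -0.3939 0.0000
    outer loop
      vertex 0.0 5.0 0.0
      vertex 1.5 1.5 22.0
      vertex 0.0 5.0 22.0
    endloop
  endfacet
  facet normal -0.3939 -0.9191 0.0000
    outer loop
      vertex 1.5 1.5 0.0
      vertex 5.0 0.0 0.0
      vertex 5.0 0.0 22.0
    endloop
  endfacet
  facet normal -0.3939 -0.9191 0.0000
    outer loop
      vertex 1.5 1.5 0.0
      vertex 5.0 0.0 22.0
      vertex 1.5 1.5 22.0
    endloop
  endfacet
  facet normal 0.3939 -0.9191 0.0000
    outer loop
      vertex 5.0 0.0 0.0
      vertex 8.5 1.5 0.0
      vertex 8.5 1.5 22.0
    endloop
  endfacet
  facet normal 0.3939 -0.9191 0.0000
    outer loop
      vertex 5.0 0.0 0.0
      vertex 8.5 1.5 22.0
      vertex 5.0 0.0 22.0
    endloop
  endfacet
  facet normal 0.9191 -0.3939 0.0000
    outer loop
      vertex 8.5 1.5 0.0
      vertex 10.0 5.0 0.0
      vertex 10.0 5.0 22.0
    endloop
  endfacet
  facet normal 0.9191 -0.3939 0.0000
    outer loop
      vertex 8.5 1.5 0.0
      vertex 10.0 5.0 22.0
      vertex 8.5 1.5 22.0
    endloop
  endfacet
endsolid part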